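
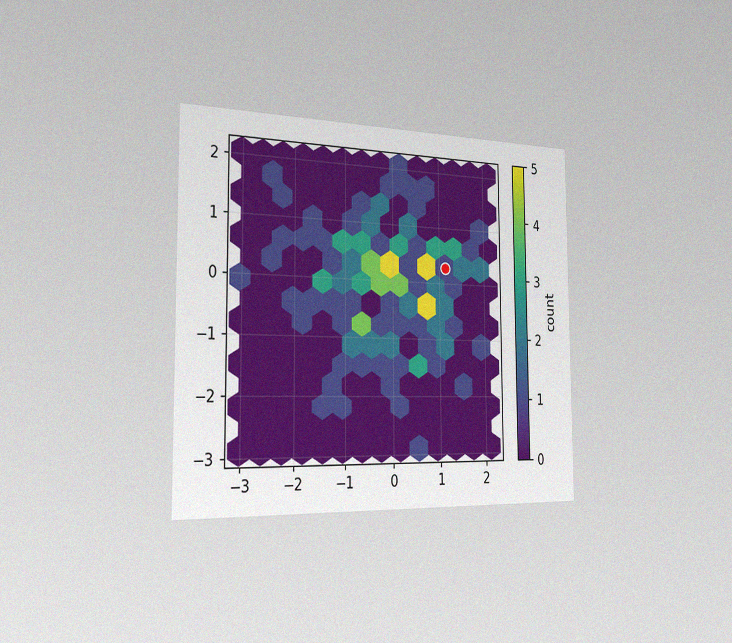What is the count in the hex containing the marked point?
The chart is viewed slightly from the left, with some photo noise. The marked hex reads 1 on the colorbar.

1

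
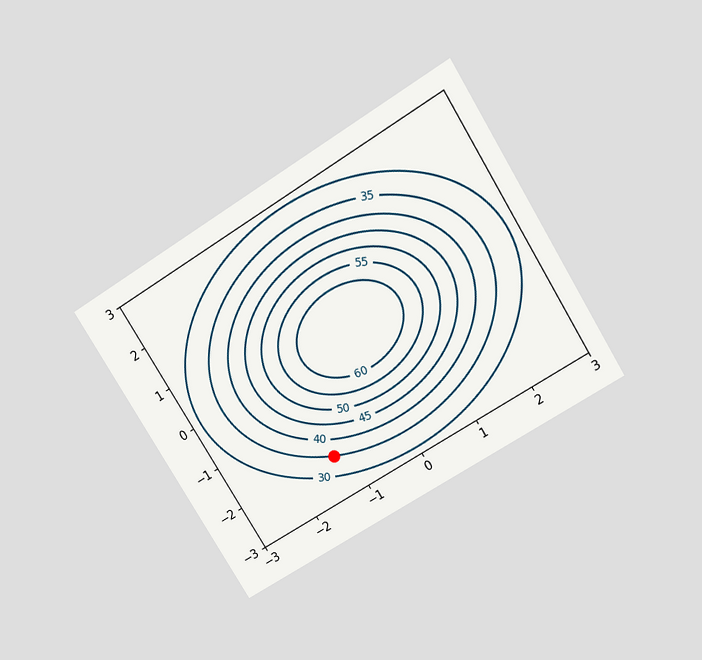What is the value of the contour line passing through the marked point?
The chart is tilted about 32° counter-clockwise and viewed slightly from above. The marked point sits on the contour labelled 35.

35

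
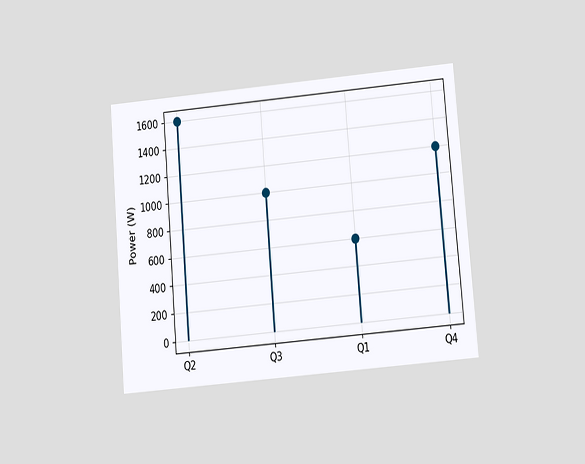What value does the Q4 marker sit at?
The chart is tilted about 5° counter-clockwise and viewed at a slight angle. The Q4 marker sits at 1200W.

1200W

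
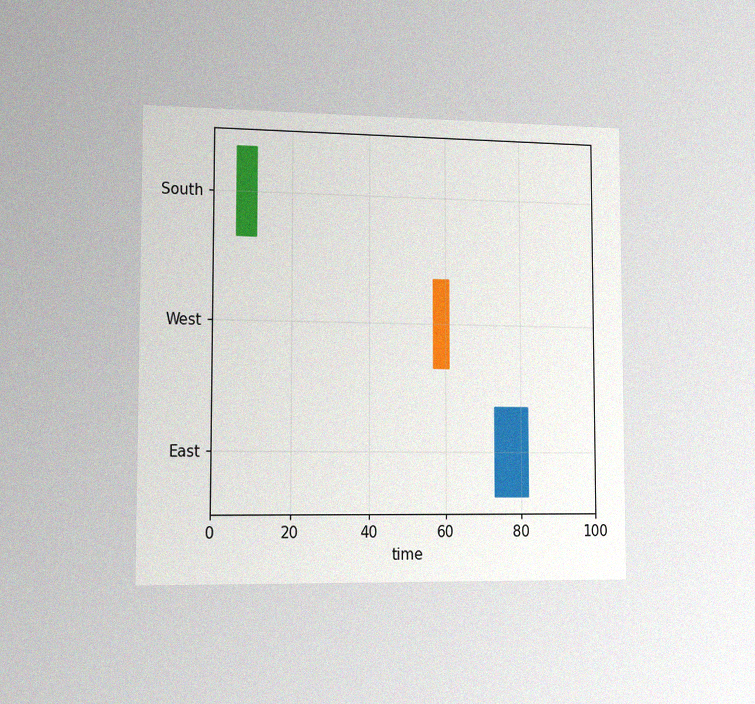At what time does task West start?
57

The chart is viewed slightly from the left, with some photo noise. The West bar begins at t=57.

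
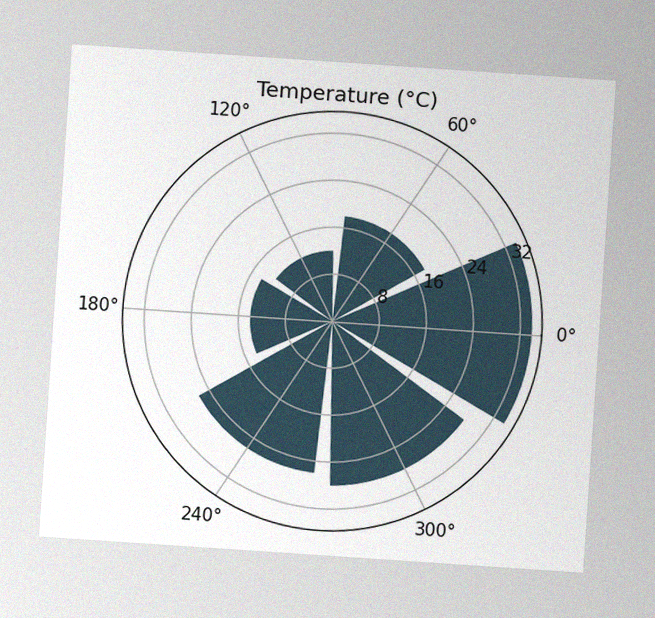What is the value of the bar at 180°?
14°C

The chart is tilted about 4° clockwise, with some photo noise. The bar at 180° reaches 14°C on the radial axis.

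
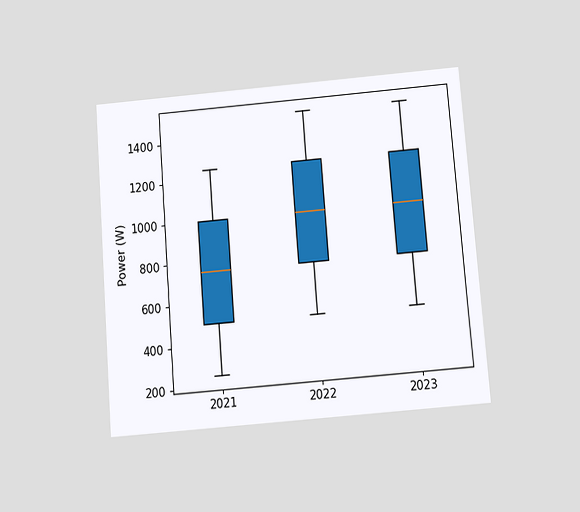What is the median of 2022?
1000W

The chart is tilted about 5° counter-clockwise and viewed slightly from below. The median line in the 2022 box sits at 1000W.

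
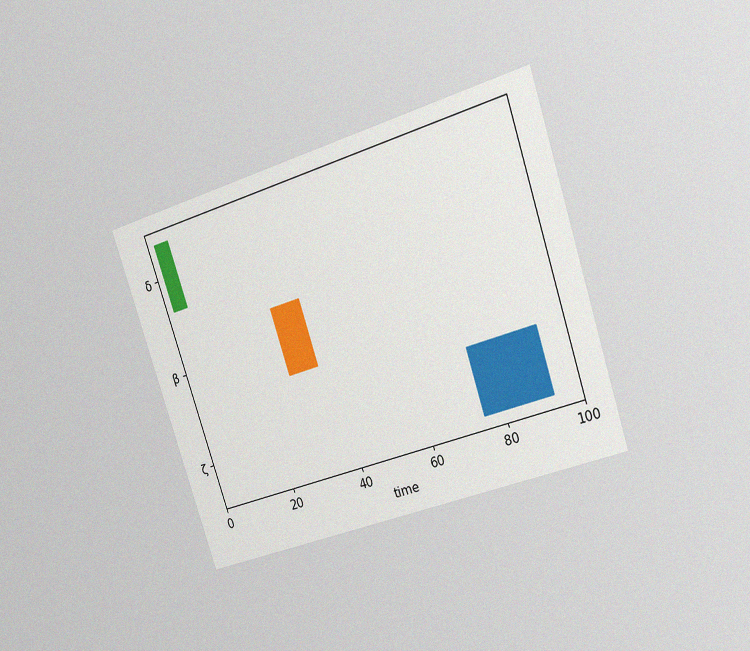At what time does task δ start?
2

The chart is tilted about 18° counter-clockwise and viewed at a slight angle, with some photo noise. The δ bar begins at t=2.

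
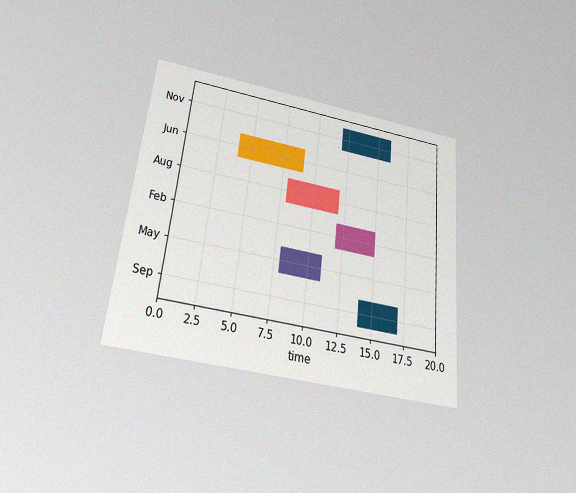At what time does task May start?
The chart is tilted about 6° clockwise and viewed slightly from below, with some photo noise. The May bar begins at t=8.

8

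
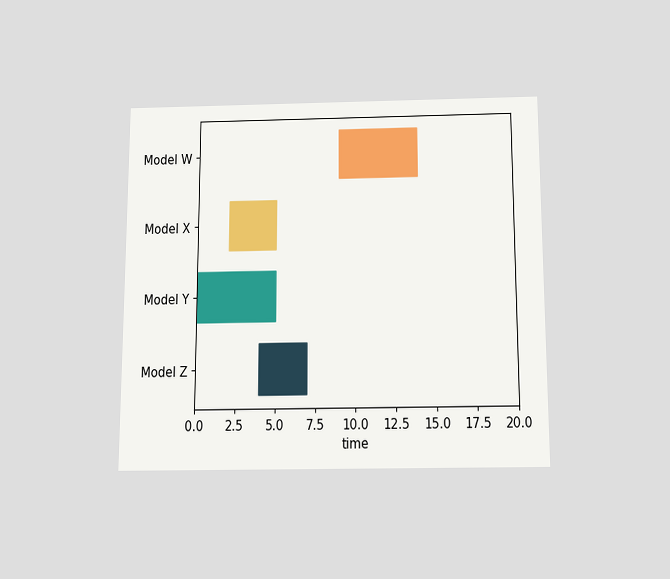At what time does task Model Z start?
4

The chart is viewed slightly from below. The Model Z bar begins at t=4.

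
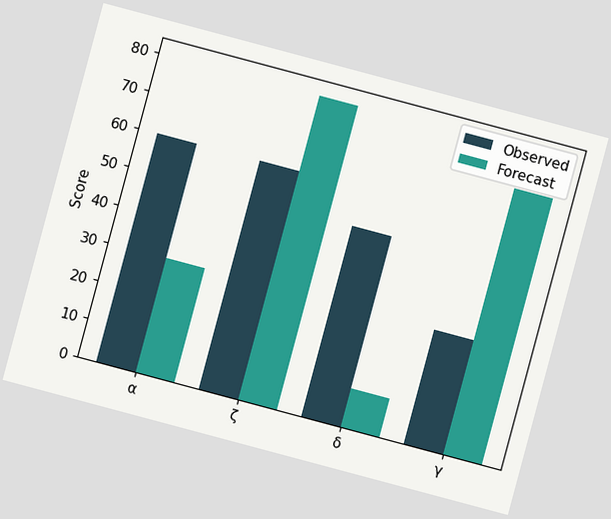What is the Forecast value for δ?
10

The chart is tilted about 15° clockwise. The Forecast bar at δ reaches 10 on the y-axis.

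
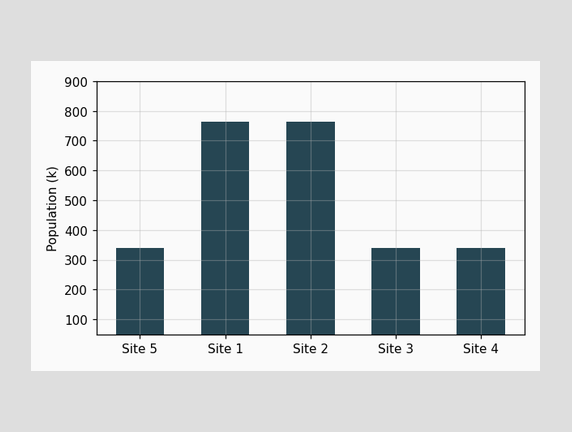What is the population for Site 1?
Reading along the chart's y-axis, the Site 1 bar reaches 765k.

765k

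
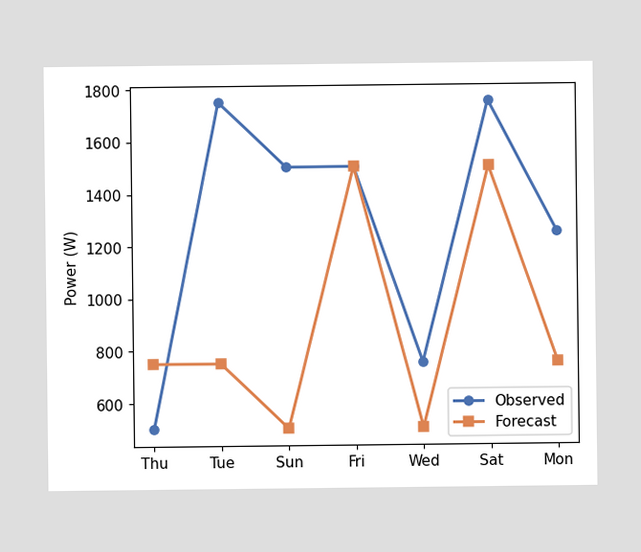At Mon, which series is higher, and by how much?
At Mon, Observed sits above the other line by 500W.

Observed, by 500W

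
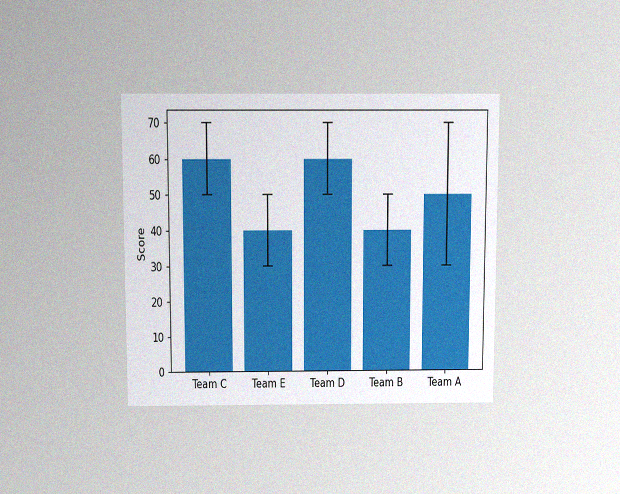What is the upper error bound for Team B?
The chart is viewed slightly from above, with some photo noise. The Team B bar's upper whisker reaches 50.

50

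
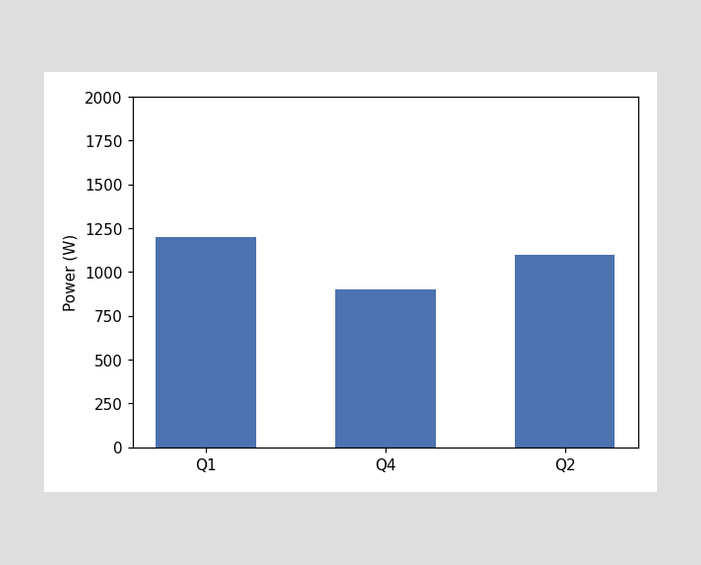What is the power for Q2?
Reading along the chart's y-axis, the Q2 bar reaches 1100W.

1100W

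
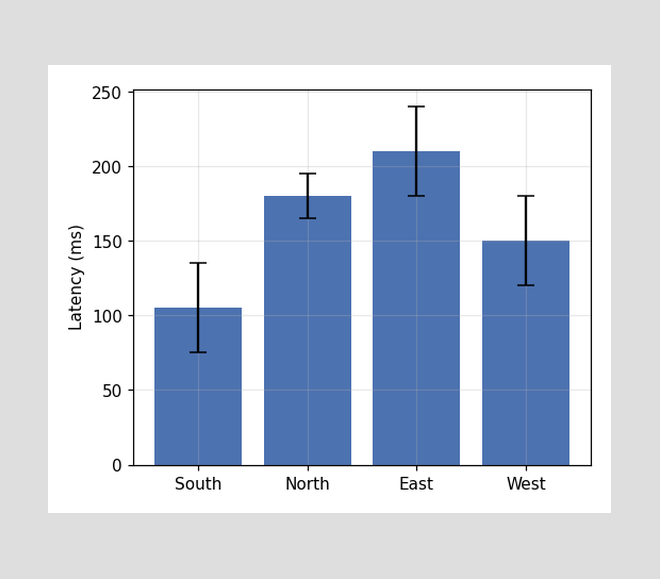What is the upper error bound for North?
The North bar's upper whisker reaches 195ms.

195ms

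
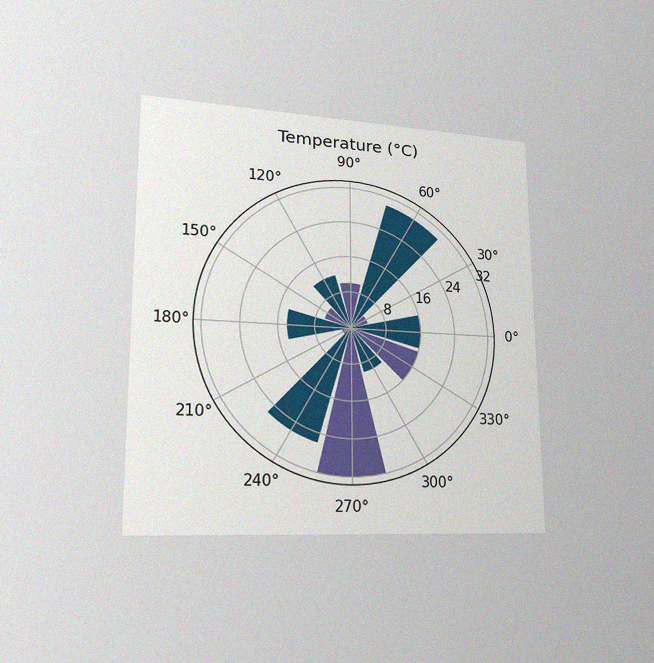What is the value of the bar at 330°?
The chart is viewed slightly from the left, with some photo noise. The bar at 330° reaches 16°C on the radial axis.

16°C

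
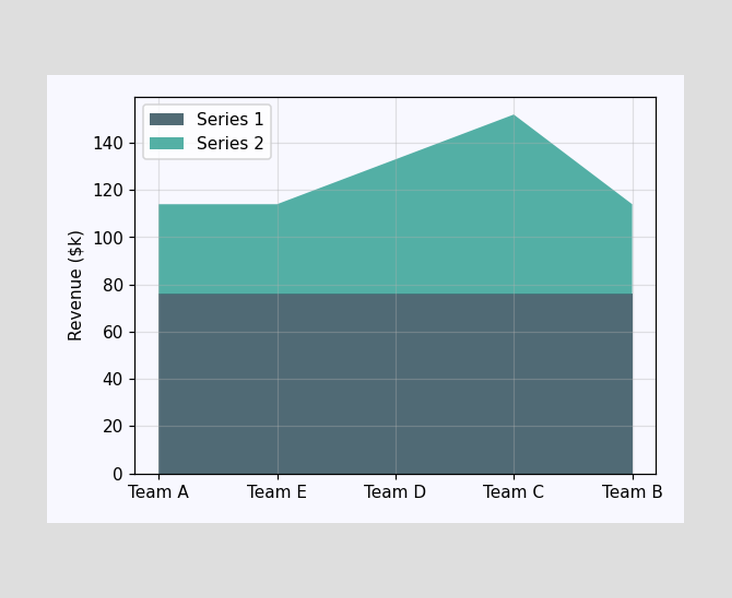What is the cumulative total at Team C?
$152k

The stacked total at Team C reaches $152k.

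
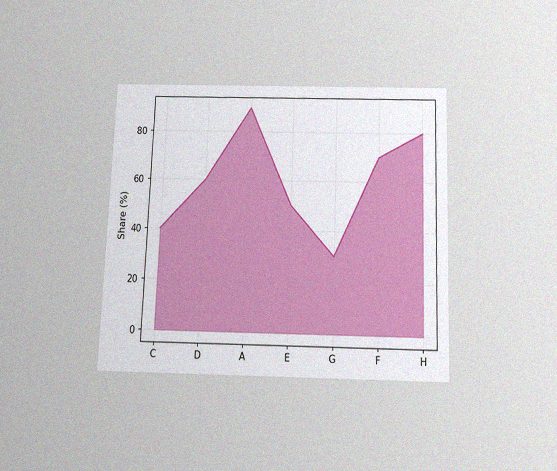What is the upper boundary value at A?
The chart is tilted about 2° clockwise and viewed slightly from below, with some photo noise. At A the upper boundary is at 90%.

90%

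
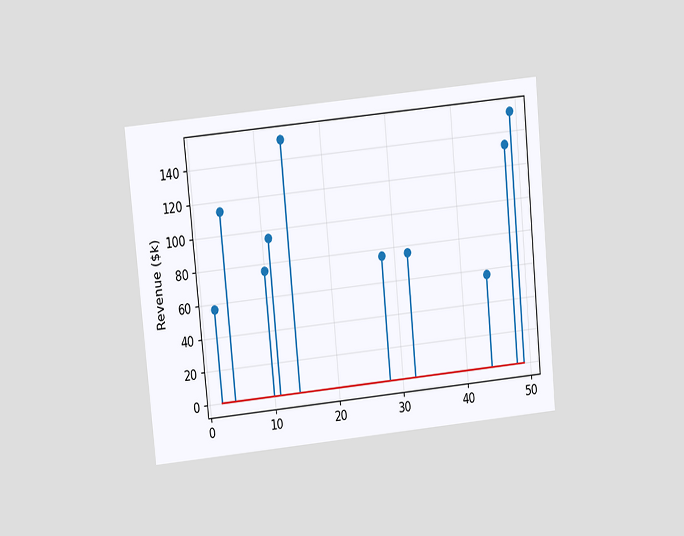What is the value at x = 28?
The chart is tilted about 5° counter-clockwise and viewed slightly from above. The stem at x=28 reaches $76k.

$76k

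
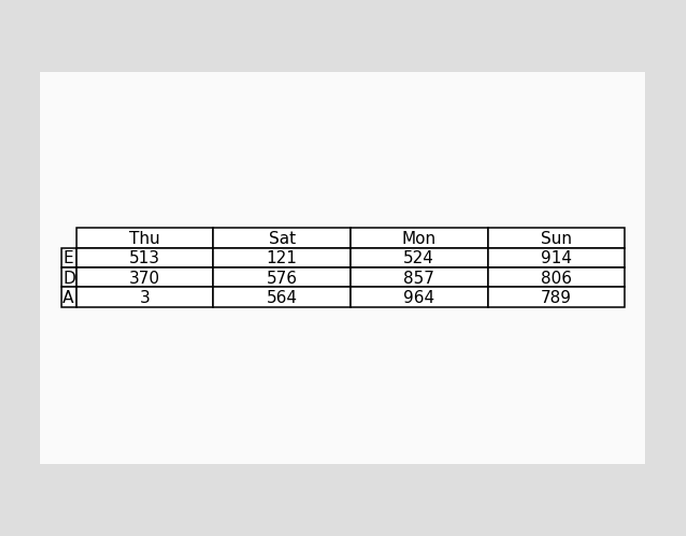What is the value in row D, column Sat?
The (D, Sat) cell reads 576.

576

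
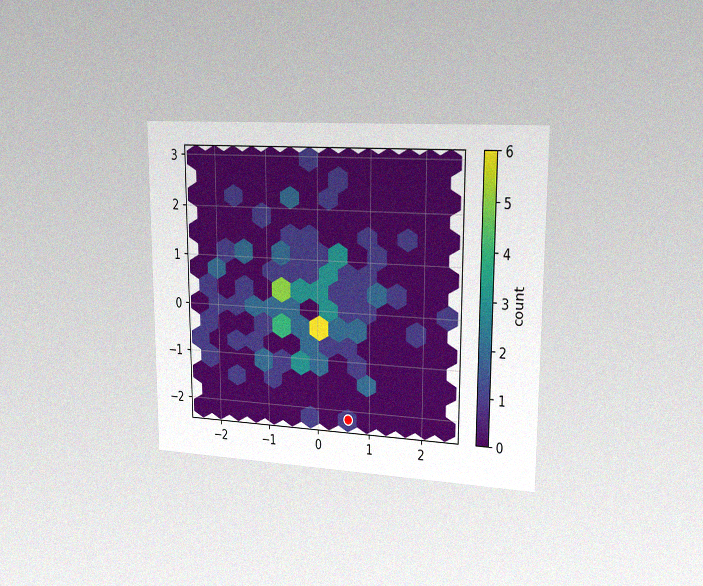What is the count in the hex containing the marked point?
The chart is viewed slightly from the right, with some photo noise. The marked hex reads 1 on the colorbar.

1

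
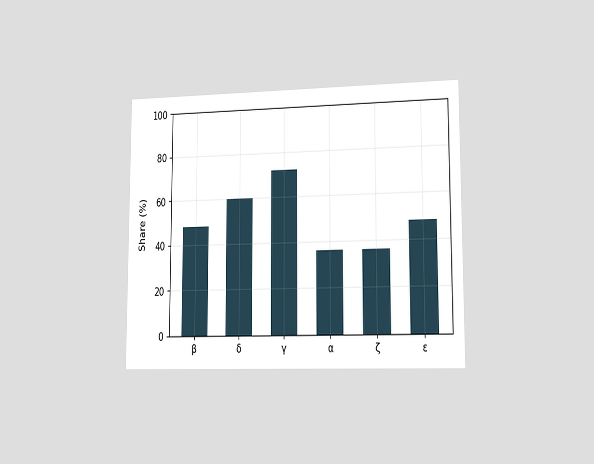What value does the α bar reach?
36%

The chart is viewed slightly from the right. Reading along the chart's y-axis, the α bar reaches 36%.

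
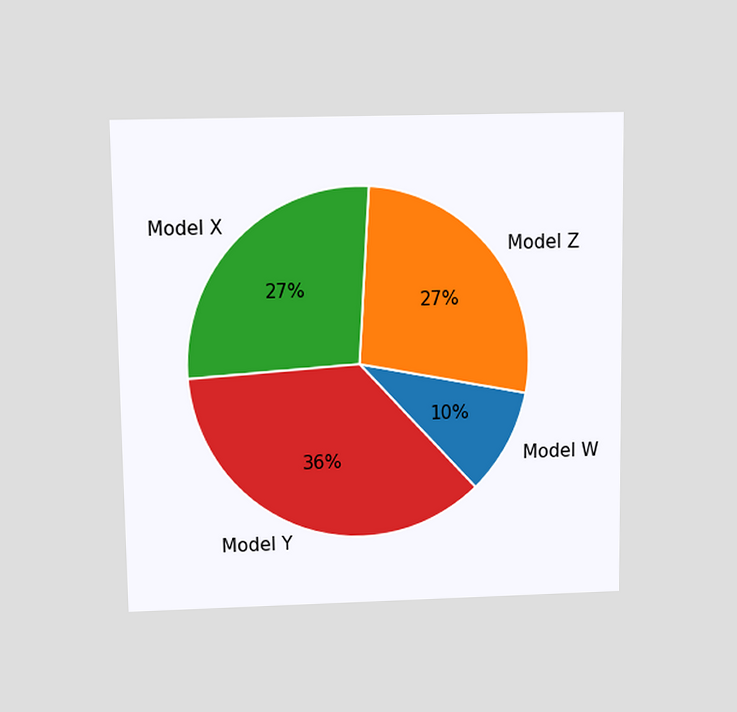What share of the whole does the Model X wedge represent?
27%

The chart is viewed slightly from above. The Model X slice takes up 27% of the pie.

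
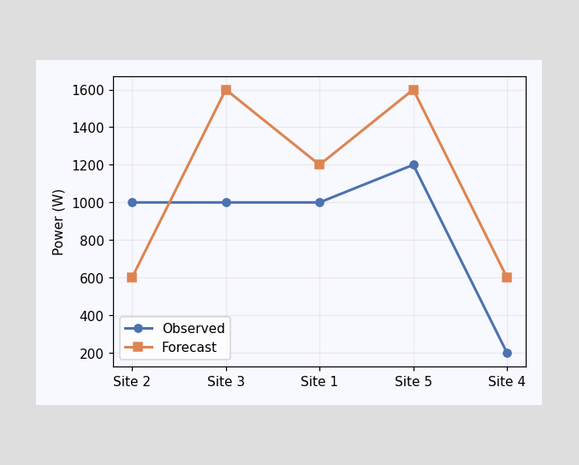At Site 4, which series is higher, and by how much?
At Site 4, Forecast sits above the other line by 400W.

Forecast, by 400W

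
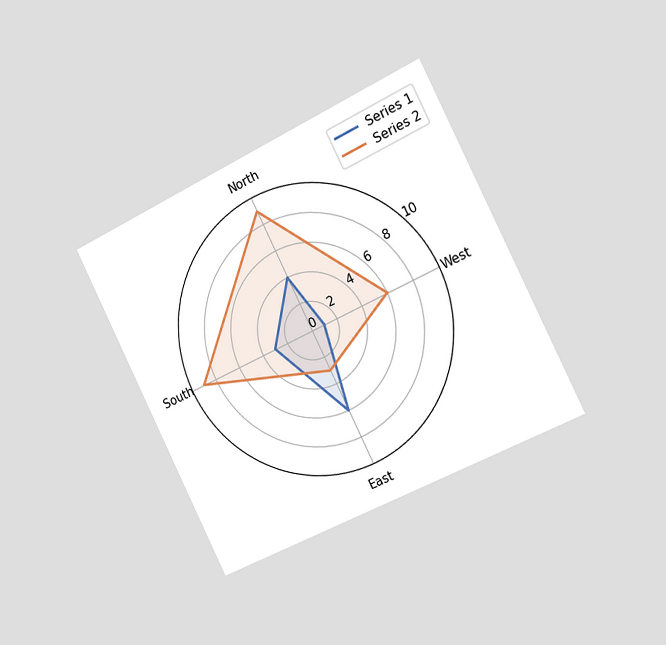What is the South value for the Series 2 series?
9

The chart is tilted about 26° counter-clockwise and viewed slightly from the right. On the South axis, Series 2 reaches 9.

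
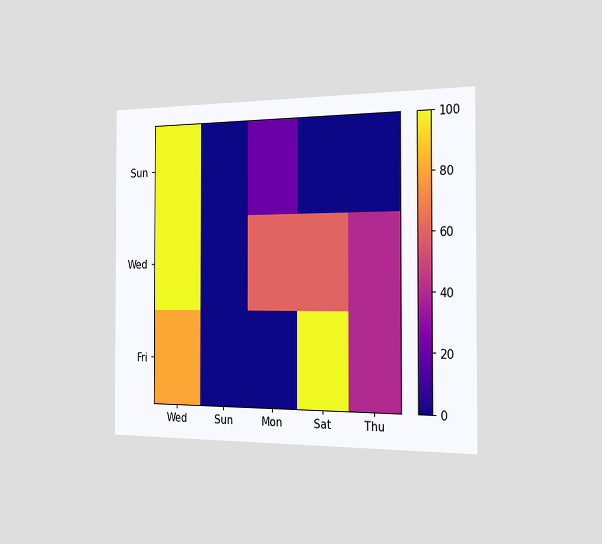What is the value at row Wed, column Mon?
The chart is viewed slightly from the right. Matching cell (Wed, Mon) against the colorbar gives 60.

60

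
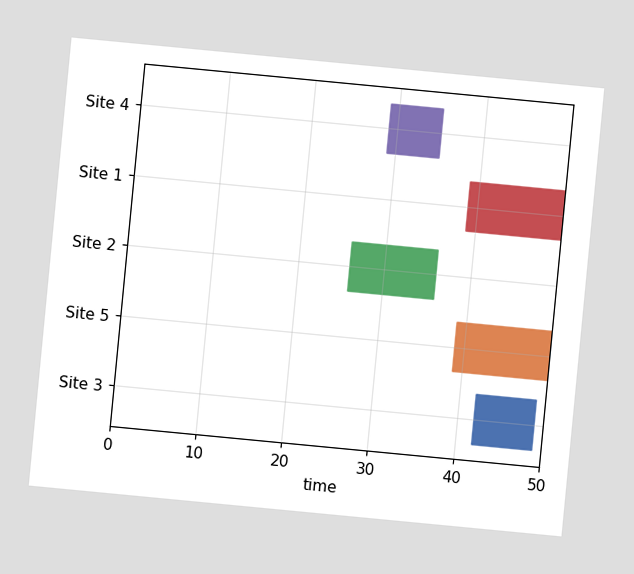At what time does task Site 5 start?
39

The chart is tilted about 5° clockwise. The Site 5 bar begins at t=39.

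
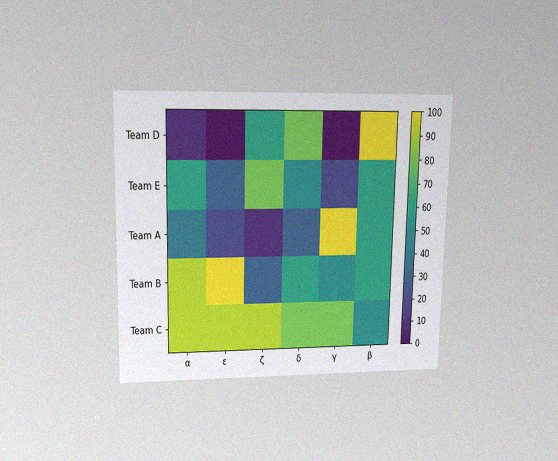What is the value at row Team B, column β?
The chart is viewed at a slight angle, with some photo noise. Matching cell (Team B, β) against the colorbar gives 60.

60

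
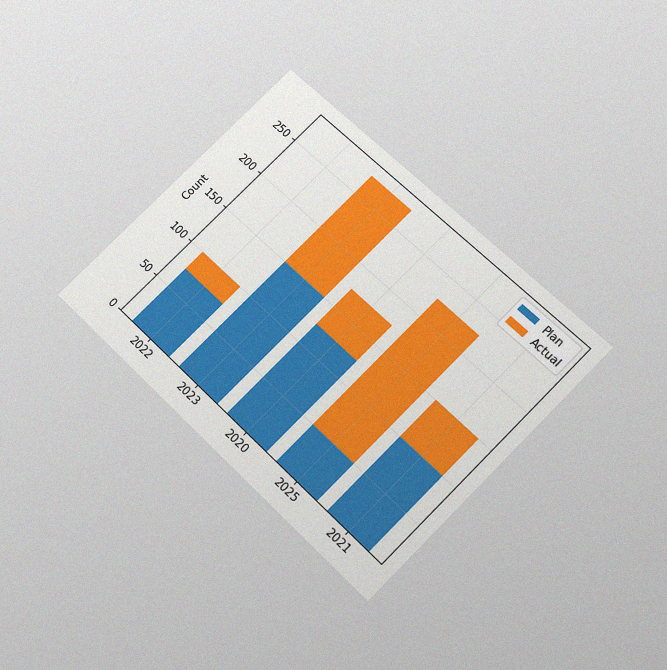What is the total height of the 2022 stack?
100

The chart is tilted about 45° clockwise and viewed slightly from below, with some photo noise. The 2022 stack's top reaches 100 on the y-axis.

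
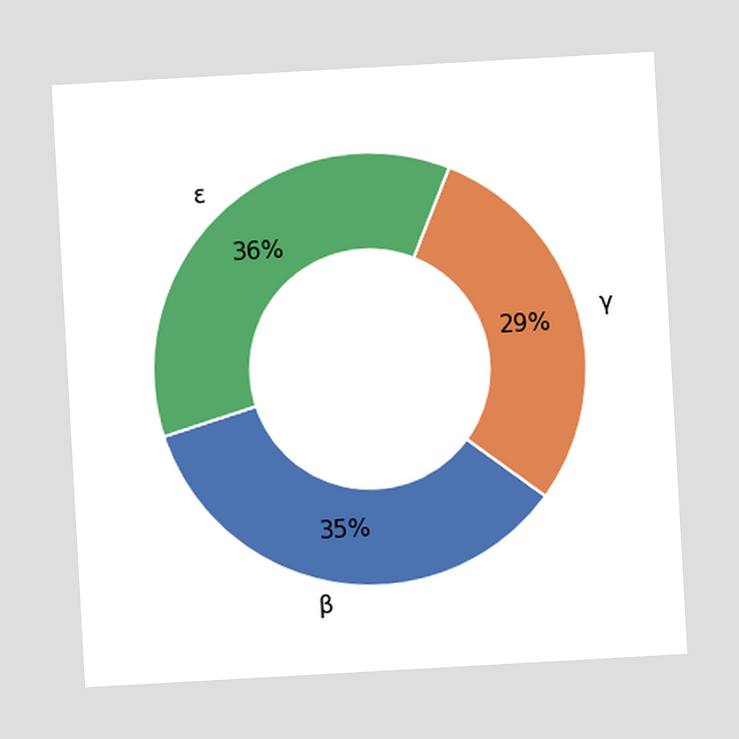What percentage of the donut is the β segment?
The chart is tilted about 3° counter-clockwise. The β segment takes up 35% of the ring.

35%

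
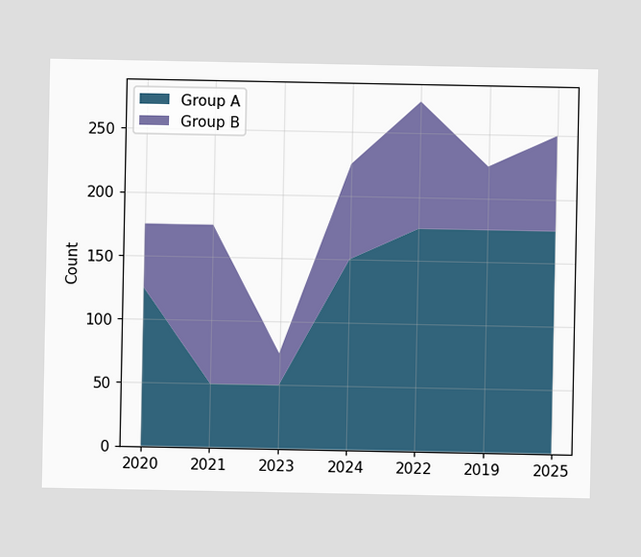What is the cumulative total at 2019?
225

The stacked total at 2019 reaches 225.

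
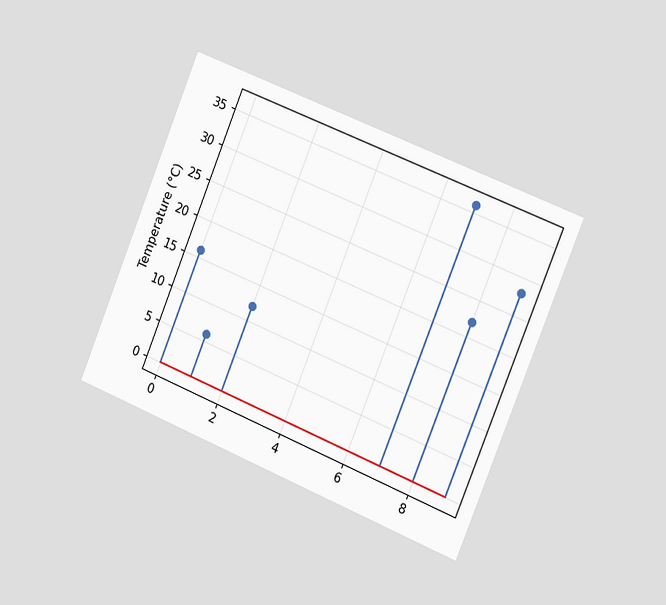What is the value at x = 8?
The chart is tilted about 22° clockwise and viewed slightly from the right. The stem at x=8 reaches 22°C.

22°C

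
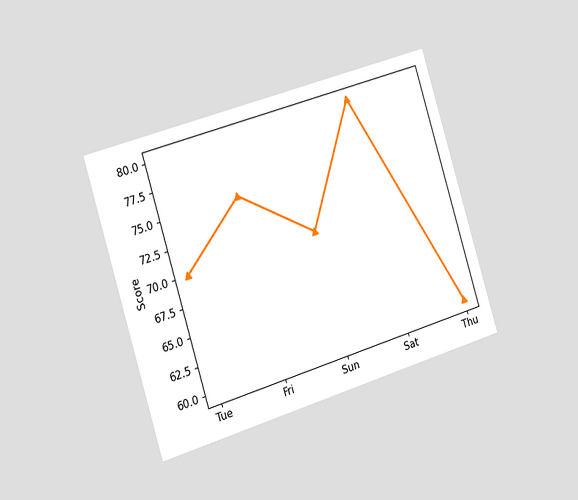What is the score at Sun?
70

The chart is tilted about 17° counter-clockwise and viewed slightly from the left. At Sun, the line is at 70.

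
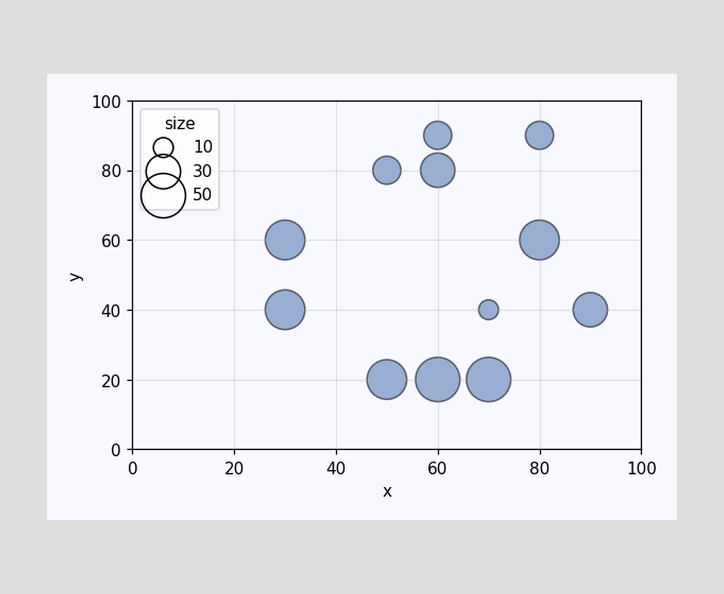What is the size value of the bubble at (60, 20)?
Matching the bubble at (60, 20) against the size legend gives 50.

50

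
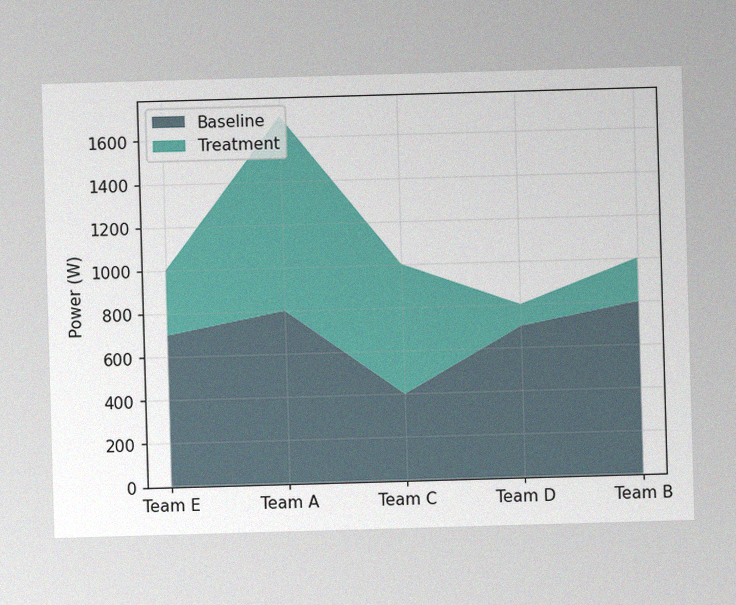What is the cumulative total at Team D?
800W

The image has some photo noise and uneven lighting. The stacked total at Team D reaches 800W.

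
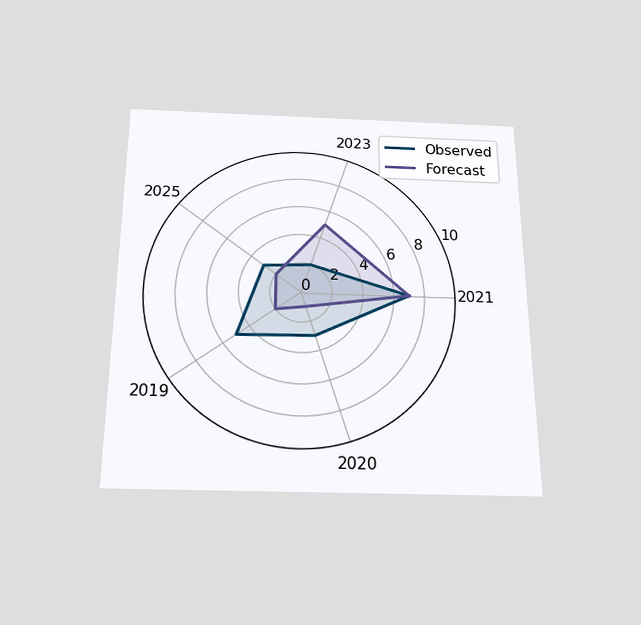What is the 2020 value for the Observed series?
3

The chart is viewed slightly from below. On the 2020 axis, Observed reaches 3.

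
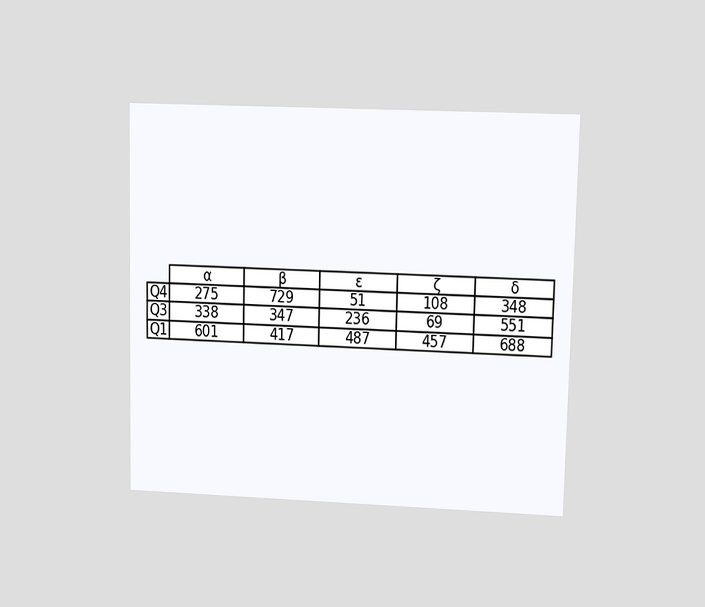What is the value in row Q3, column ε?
The chart is viewed at a slight angle. The (Q3, ε) cell reads 236.

236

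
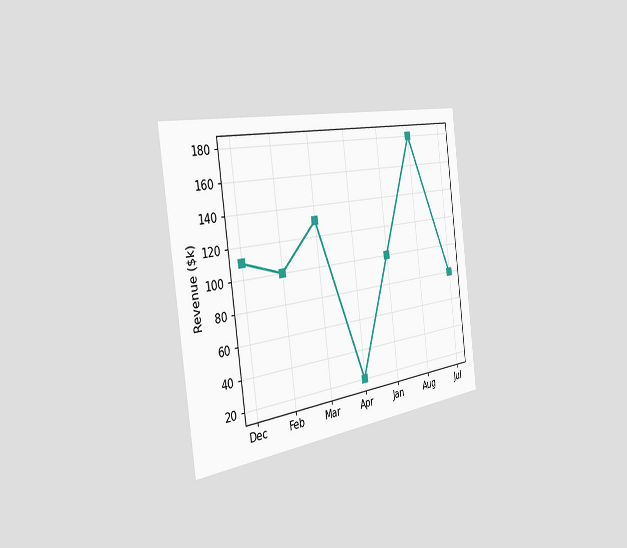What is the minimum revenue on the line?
$20k

The chart is tilted about 8° counter-clockwise and viewed slightly from the left. The lowest point is at Apr, and reading across to the y-axis gives $20k.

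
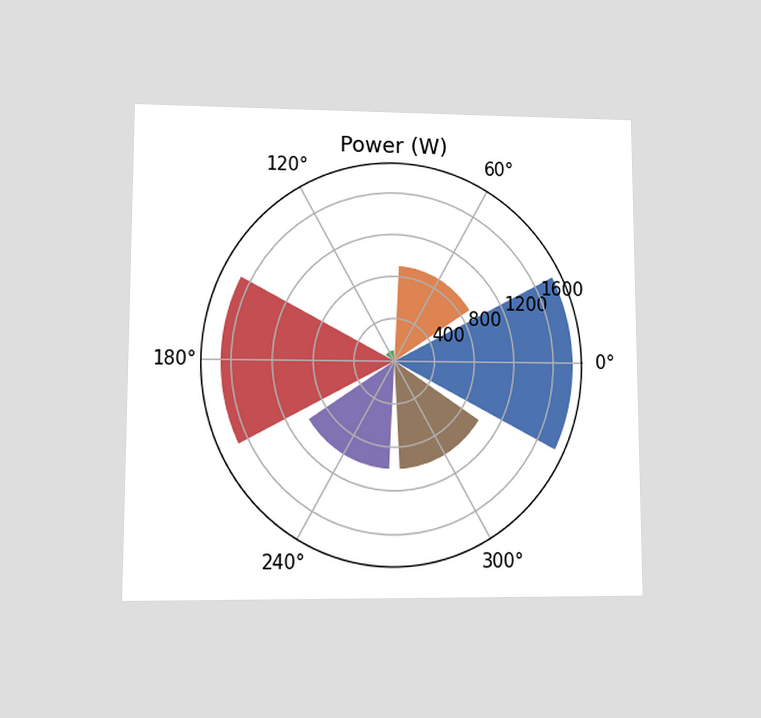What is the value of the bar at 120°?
The chart is viewed at a slight angle. The bar at 120° reaches 100W on the radial axis.

100W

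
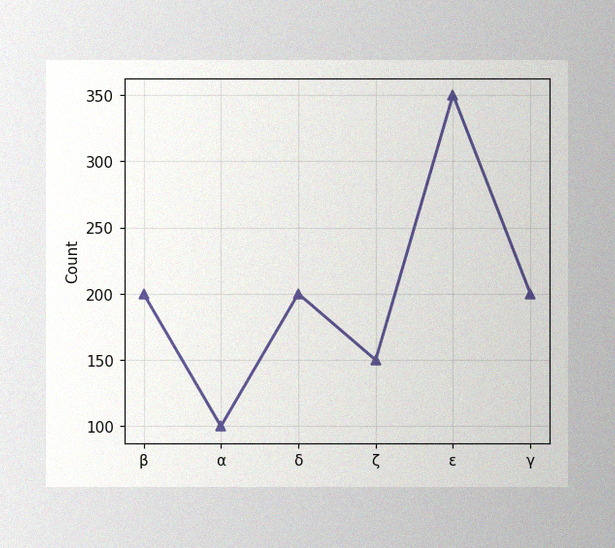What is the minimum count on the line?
100

The image has some photo noise and uneven lighting. The lowest point is at α, and reading across to the y-axis gives 100.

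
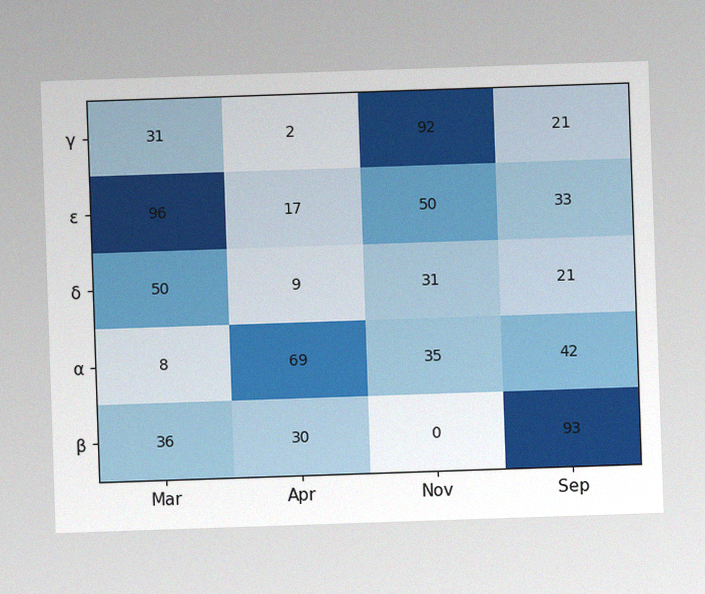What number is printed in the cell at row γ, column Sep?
21

The image has some photo noise and uneven lighting. The (γ, Sep) cell reads 21.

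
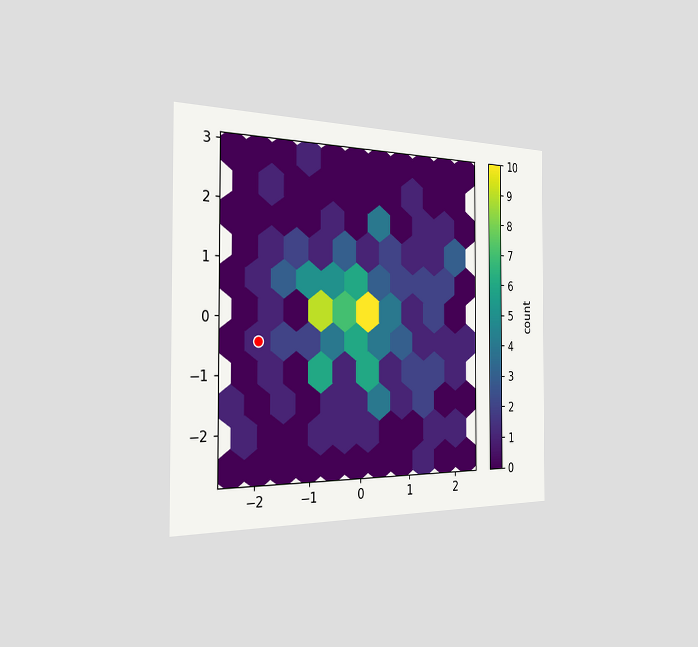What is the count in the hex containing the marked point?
The chart is viewed slightly from the left. The marked hex reads 1 on the colorbar.

1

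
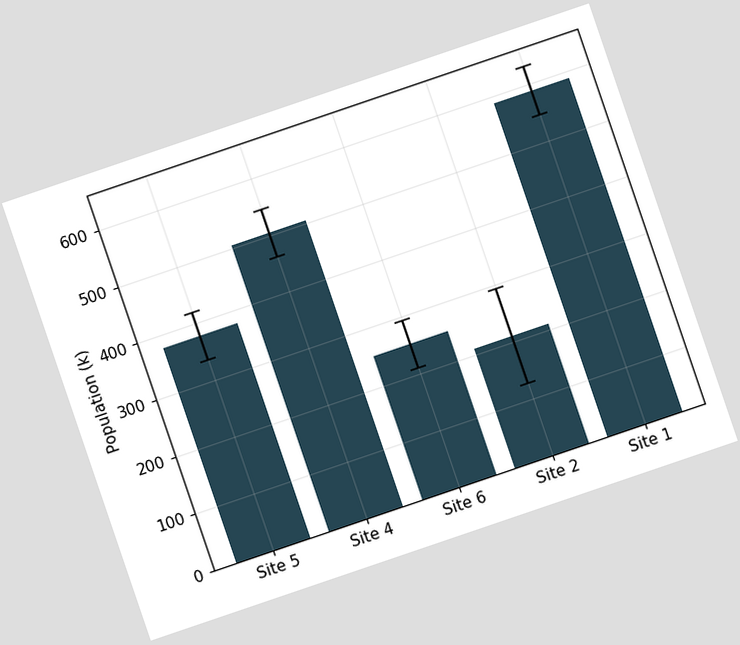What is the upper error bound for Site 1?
The chart is tilted about 19° counter-clockwise. The Site 1 bar's upper whisker reaches 630k.

630k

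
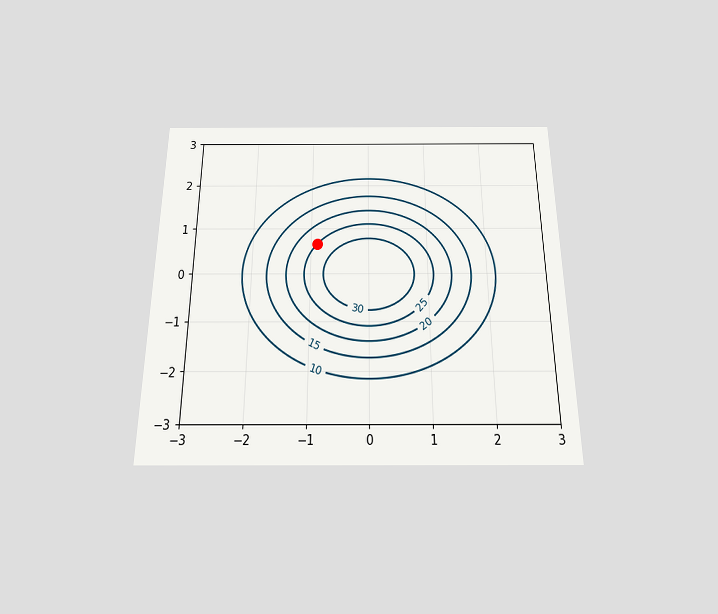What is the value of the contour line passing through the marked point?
25

The chart is viewed slightly from below. The marked point sits on the contour labelled 25.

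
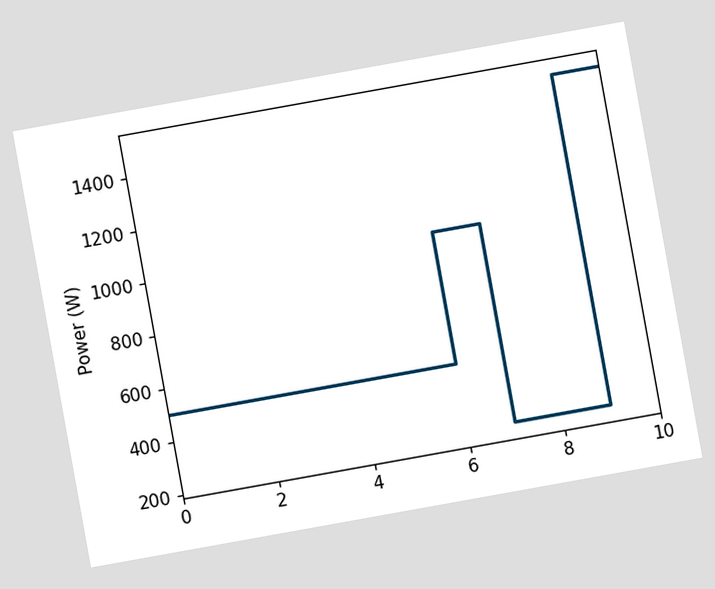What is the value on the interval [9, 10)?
The chart is tilted about 10° counter-clockwise. On [9, 10) the step sits at 1500W.

1500W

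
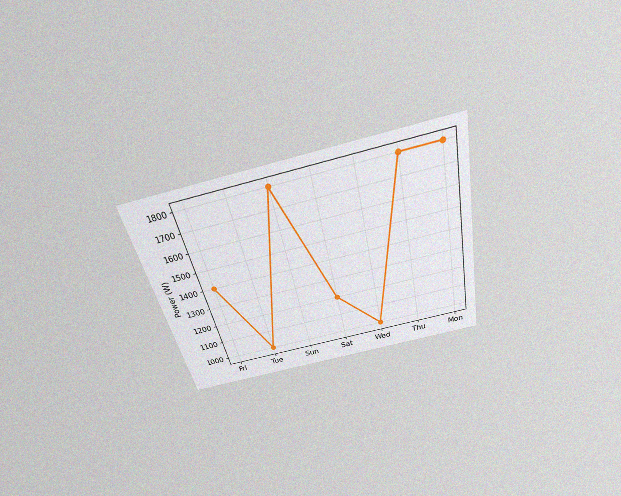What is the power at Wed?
1000W

The chart is tilted about 13° counter-clockwise and viewed slightly from above, with some photo noise. At Wed, the line is at 1000W.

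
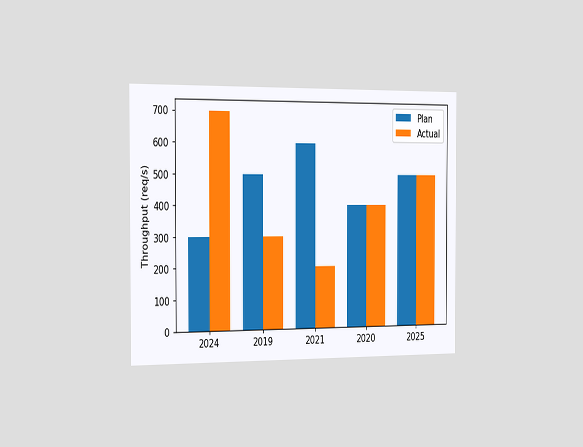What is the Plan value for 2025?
The chart is viewed slightly from the left. The Plan bar at 2025 reaches 500req/s on the y-axis.

500req/s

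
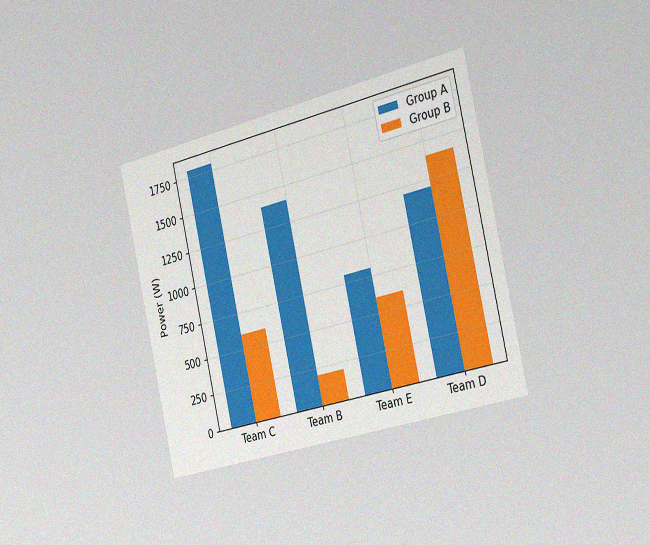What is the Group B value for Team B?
200W

The chart is tilted about 13° counter-clockwise and viewed slightly from the right, with some photo noise. The Group B bar at Team B reaches 200W on the y-axis.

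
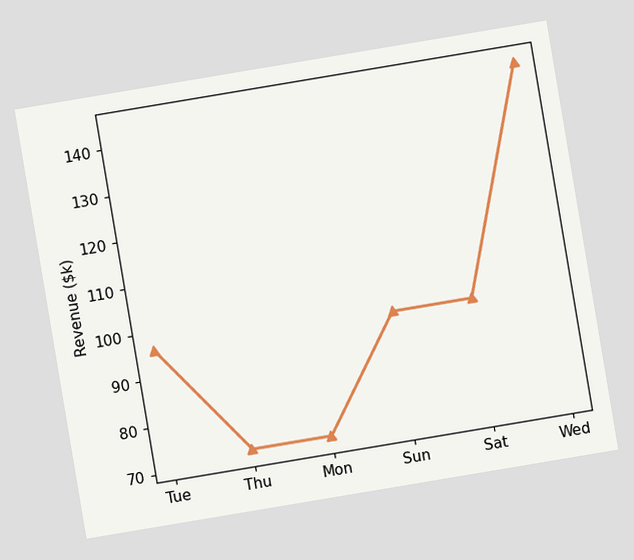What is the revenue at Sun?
$96k

The chart is tilted about 10° counter-clockwise. At Sun, the line is at $96k.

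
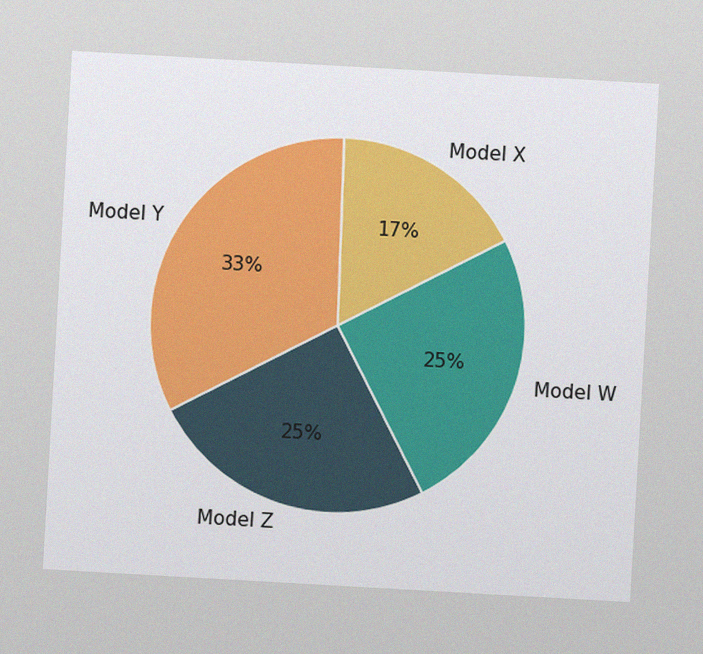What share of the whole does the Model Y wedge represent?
The chart is tilted about 3° clockwise, with some photo noise. The Model Y slice takes up 33% of the pie.

33%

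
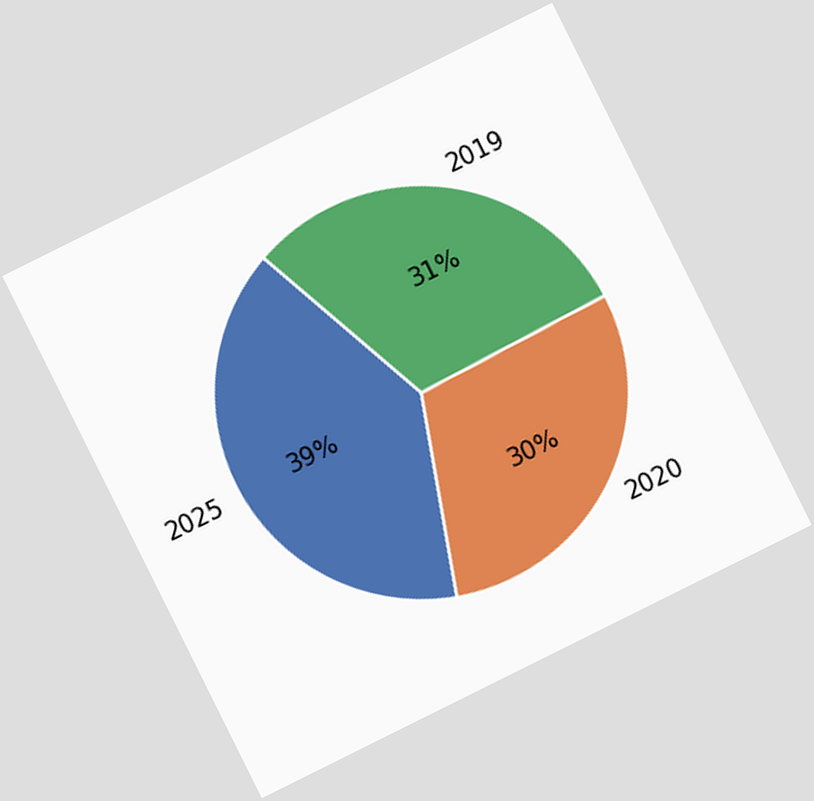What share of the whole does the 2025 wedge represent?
39%

The chart is tilted about 26° counter-clockwise. The 2025 slice takes up 39% of the pie.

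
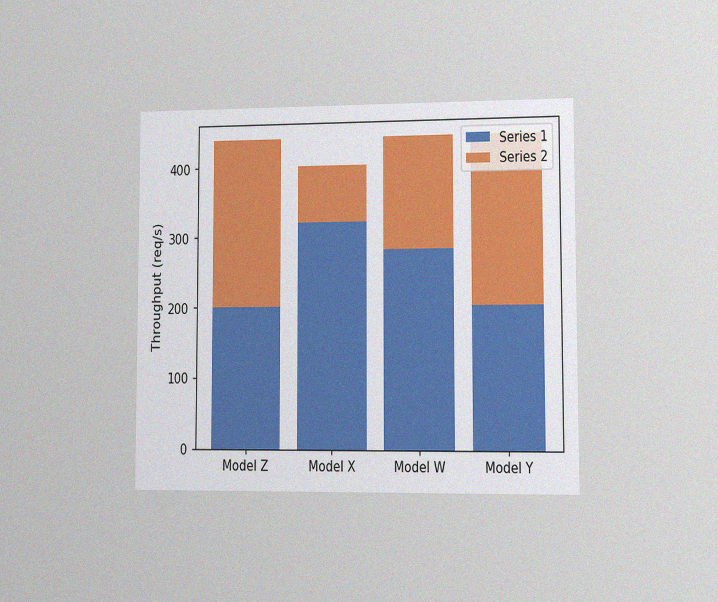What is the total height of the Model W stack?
The chart is viewed slightly from the right, with some photo noise. The Model W stack's top reaches 440req/s on the y-axis.

440req/s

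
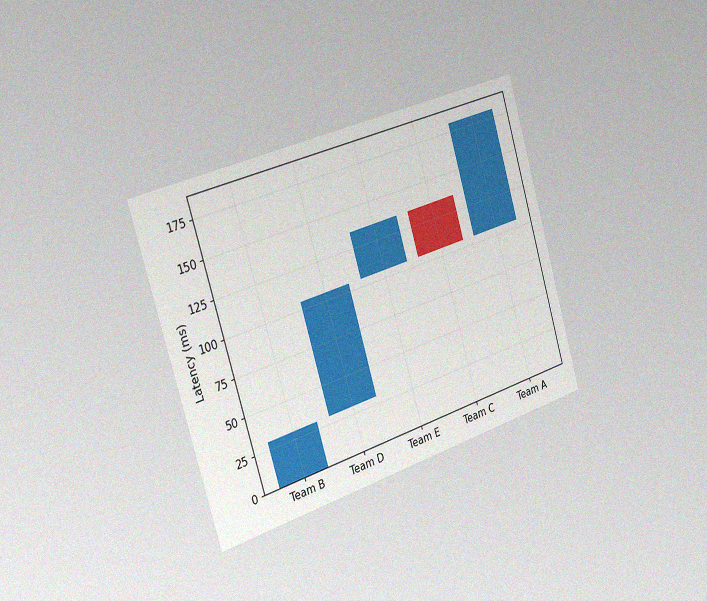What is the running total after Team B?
The chart is tilted about 17° counter-clockwise and viewed slightly from the left, with some photo noise. After Team B the running total reaches 30ms.

30ms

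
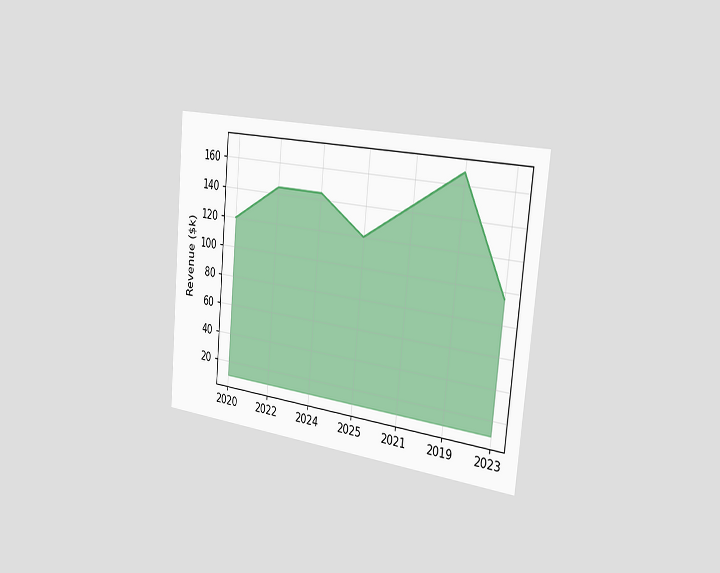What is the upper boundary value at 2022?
$144k

The chart is tilted about 5° clockwise and viewed slightly from the right. At 2022 the upper boundary is at $144k.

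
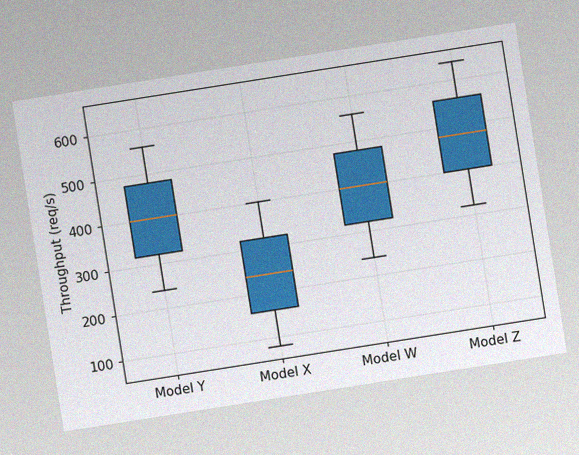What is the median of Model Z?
The chart is tilted about 9° counter-clockwise, with some photo noise. The median line in the Model Z box sits at 480req/s.

480req/s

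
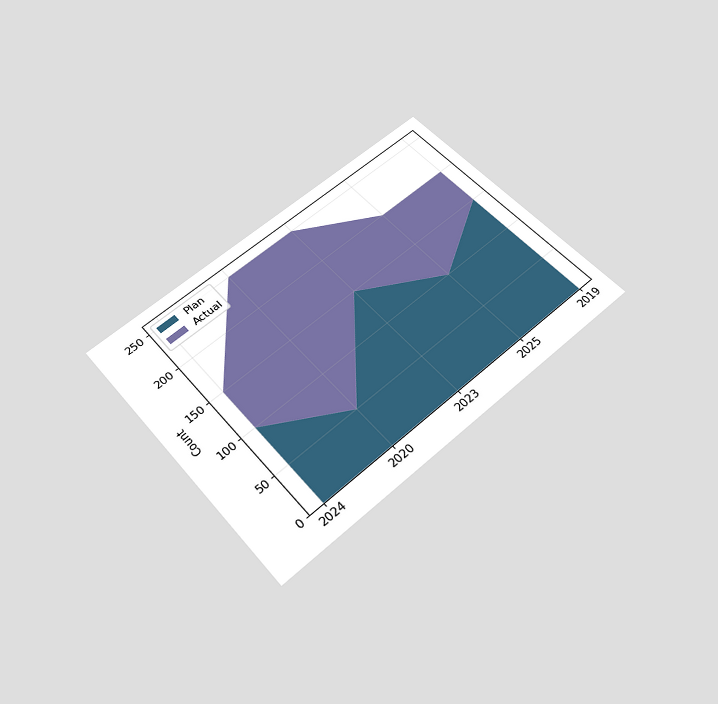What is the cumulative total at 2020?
The chart is tilted about 41° counter-clockwise and viewed slightly from below. The stacked total at 2020 reaches 250.

250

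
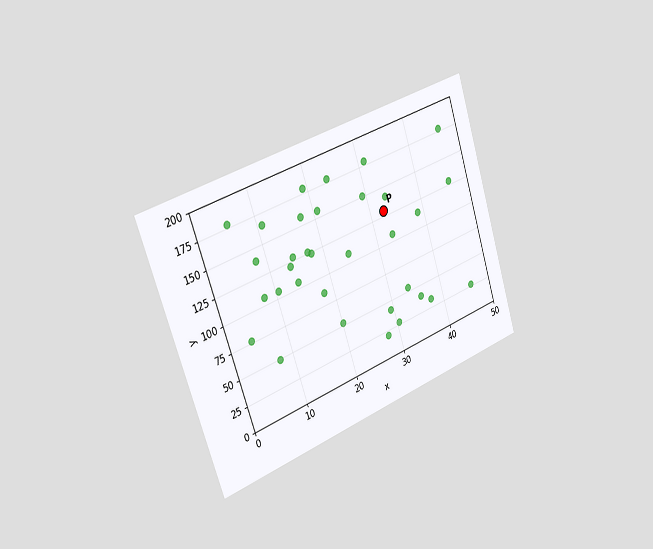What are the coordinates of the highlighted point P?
(32.5, 130)

The chart is tilted about 18° counter-clockwise and viewed slightly from the left. Following the gridlines from P to each axis, P sits at (32.5, 130).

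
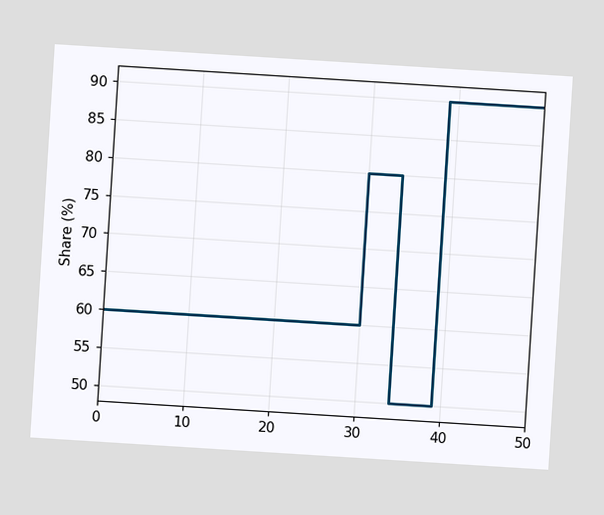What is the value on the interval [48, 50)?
The chart is tilted about 4° clockwise. On [48, 50) the step sits at 90%.

90%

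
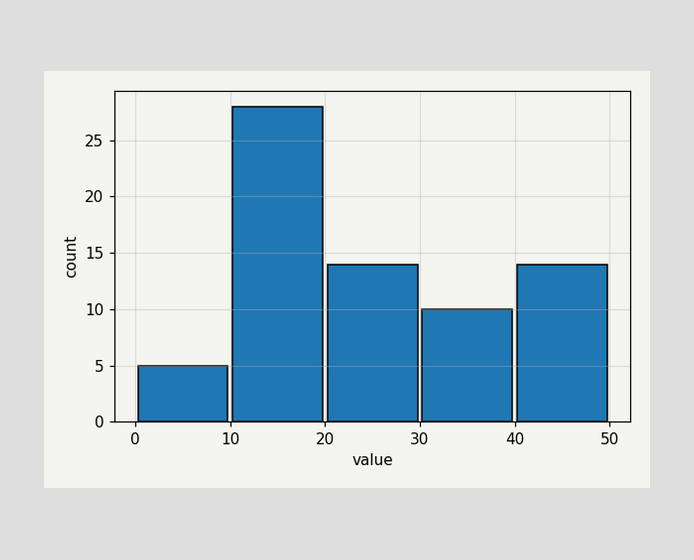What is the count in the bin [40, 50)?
The [40, 50) bin has height 14.

14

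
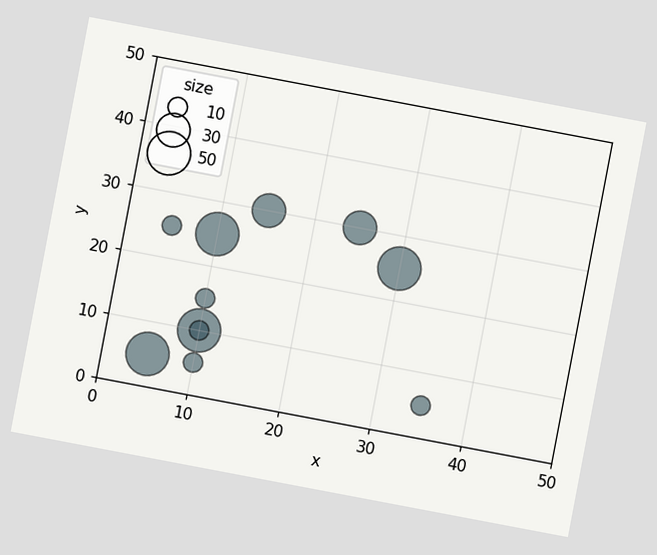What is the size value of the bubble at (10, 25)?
The chart is tilted about 11° clockwise. Matching the bubble at (10, 25) against the size legend gives 50.

50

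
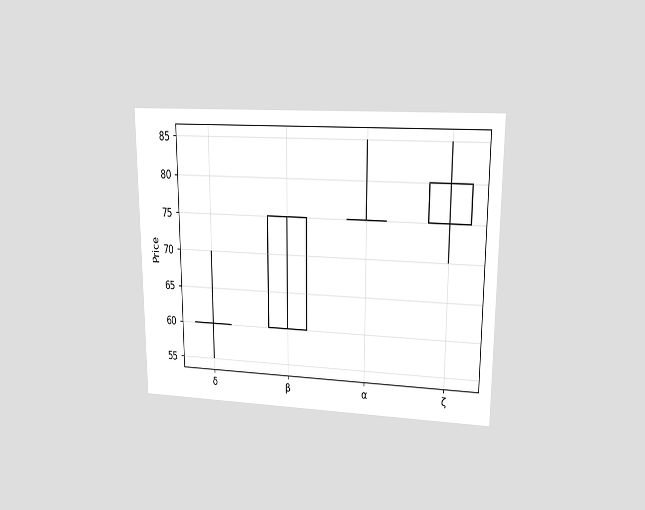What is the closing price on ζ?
The chart is viewed at a slight angle. The ζ candle closes at 80.

80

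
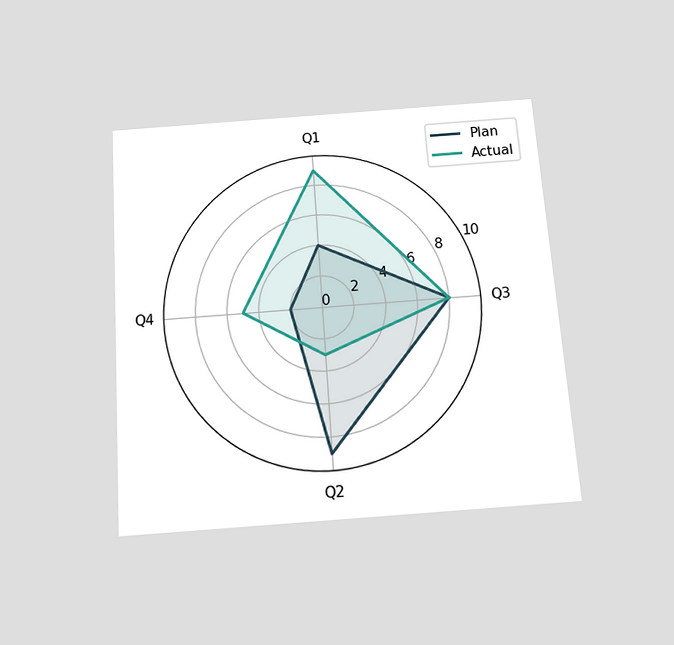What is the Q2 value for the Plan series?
The chart is tilted about 4° counter-clockwise and viewed slightly from below. On the Q2 axis, Plan reaches 9.

9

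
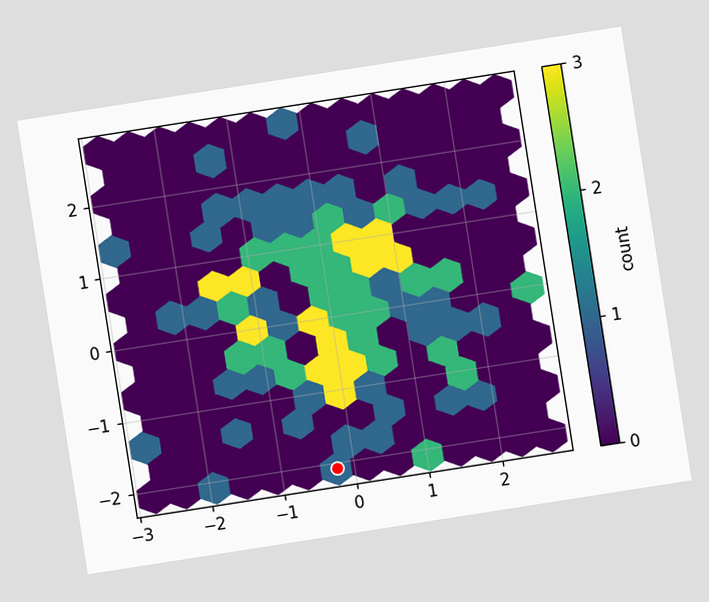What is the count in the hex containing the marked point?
The chart is tilted about 9° counter-clockwise. The marked hex reads 1 on the colorbar.

1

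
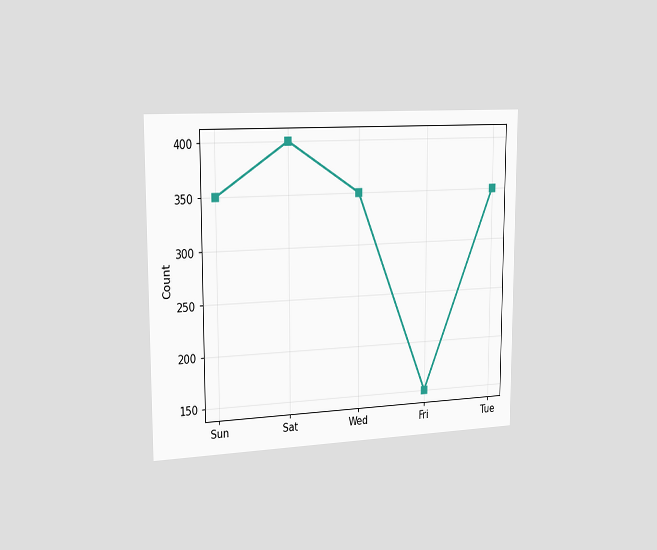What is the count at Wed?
350

The chart is viewed slightly from the left. At Wed, the line is at 350.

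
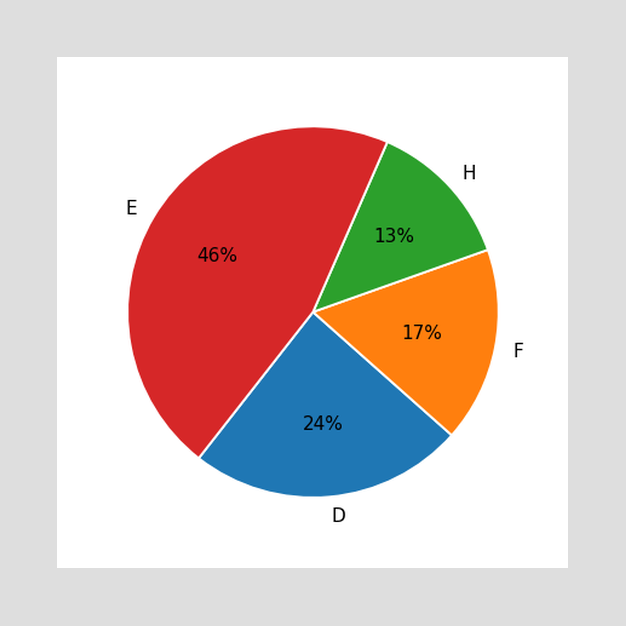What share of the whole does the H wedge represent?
The H slice takes up 13% of the pie.

13%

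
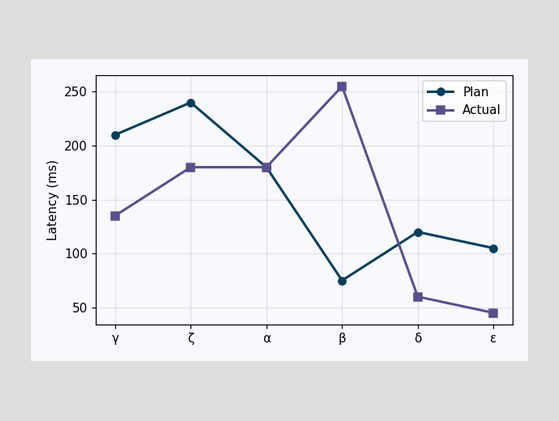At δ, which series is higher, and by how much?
Plan, by 60ms

At δ, Plan sits above the other line by 60ms.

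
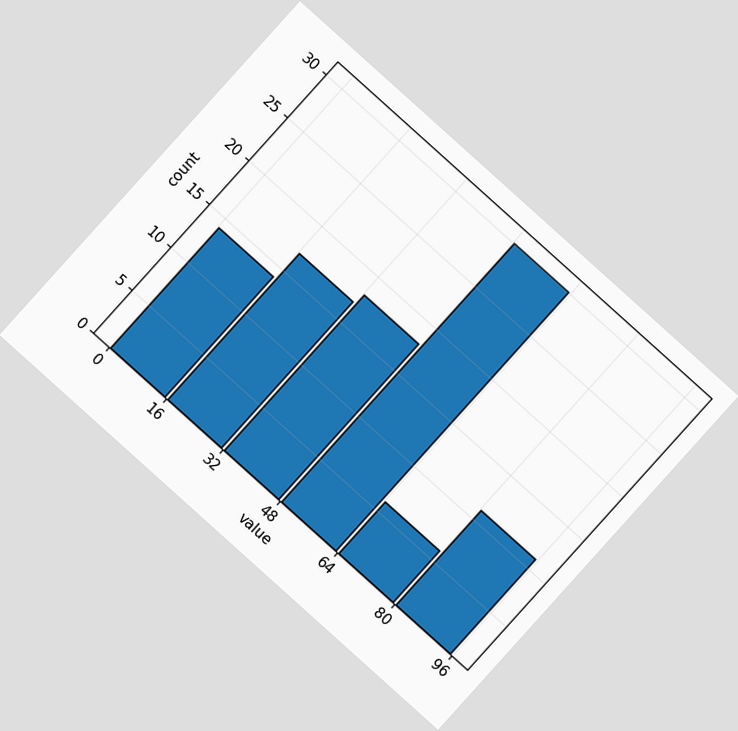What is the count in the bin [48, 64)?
The chart is tilted about 42° clockwise. The [48, 64) bin has height 30.

30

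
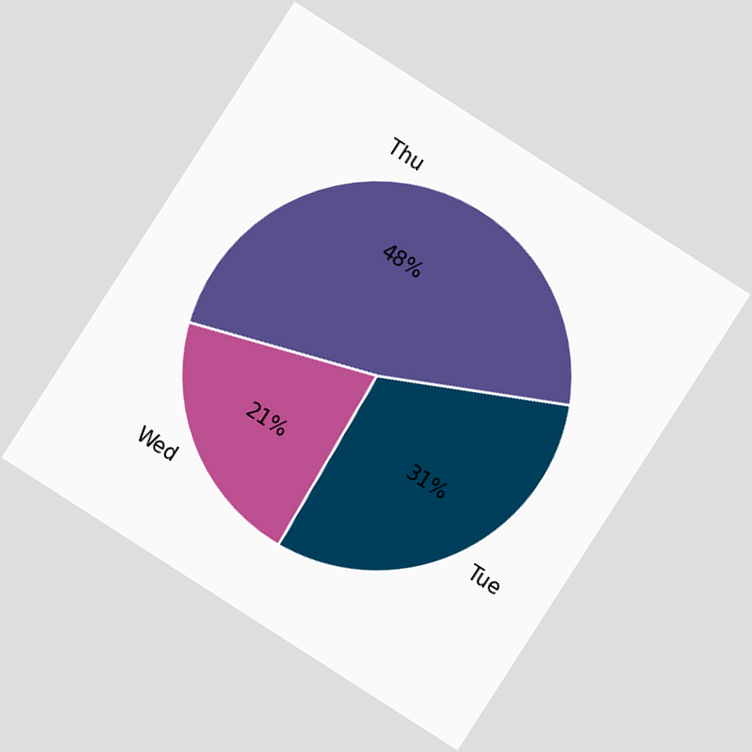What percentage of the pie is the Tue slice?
31%

The chart is tilted about 33° clockwise. The Tue slice takes up 31% of the pie.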